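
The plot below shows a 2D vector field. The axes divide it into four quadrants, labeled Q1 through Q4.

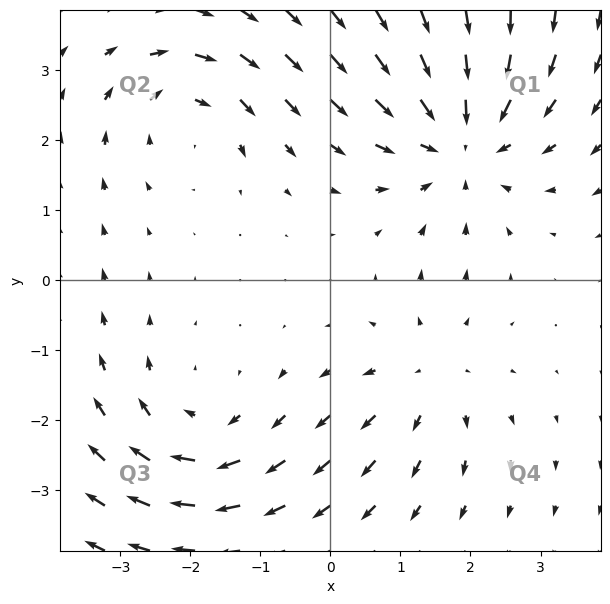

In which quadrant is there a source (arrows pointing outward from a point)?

The source sits at approximately (1.4, -1.4), which lies in quadrant Q4. The divergence there is about +3, positive as expected for a source.

Q4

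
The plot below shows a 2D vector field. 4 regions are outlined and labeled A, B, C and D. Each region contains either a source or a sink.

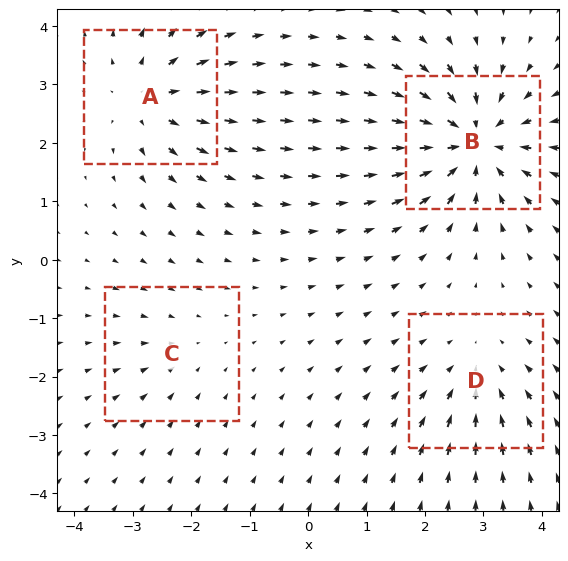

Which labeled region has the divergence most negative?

Divergence at each region's feature centre — A: about +5, B: about -8, C: about -2, D: about -4. Region B is most negative.

B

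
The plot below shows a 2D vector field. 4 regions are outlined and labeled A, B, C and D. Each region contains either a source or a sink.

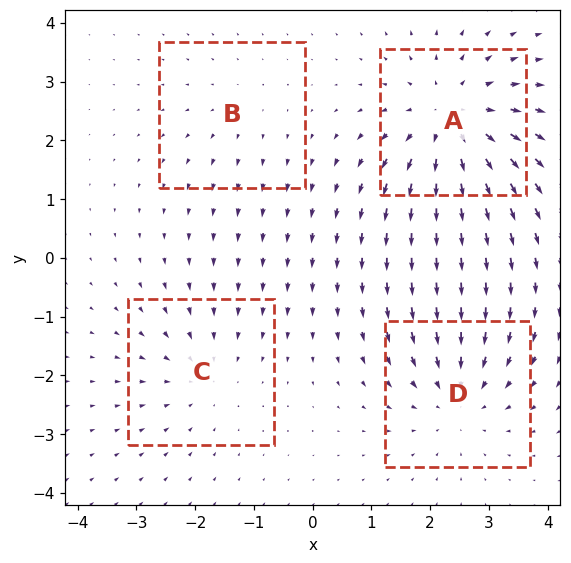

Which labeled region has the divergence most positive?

A

Divergence at each region's feature centre — A: about +6, B: about +2, C: about -3, D: about -4. Region A is most positive.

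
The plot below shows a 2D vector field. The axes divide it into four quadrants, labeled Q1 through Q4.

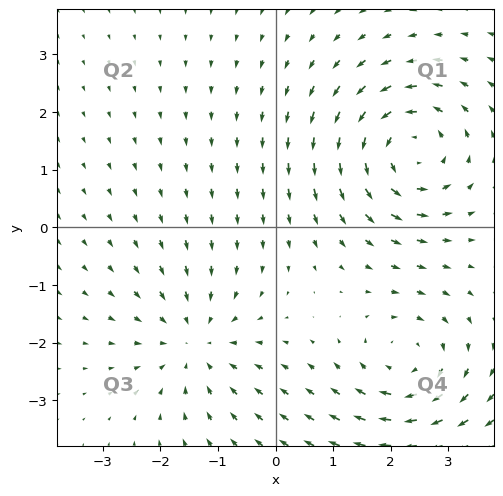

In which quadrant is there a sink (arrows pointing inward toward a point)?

The sink sits at approximately (-1.4, -2.0), which lies in quadrant Q3. The divergence there is about -3, negative as expected for a sink.

Q3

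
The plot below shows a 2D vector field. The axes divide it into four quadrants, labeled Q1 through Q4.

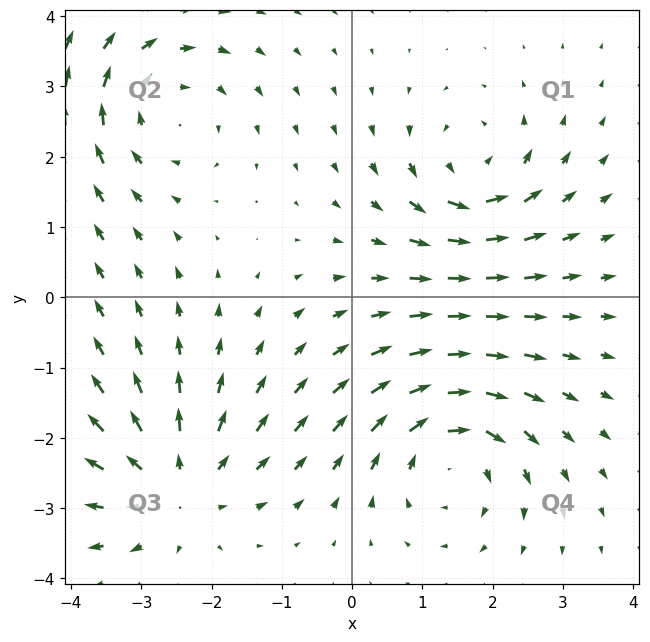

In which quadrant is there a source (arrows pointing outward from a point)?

Q3

The source sits at approximately (-2.5, -2.7), which lies in quadrant Q3. The divergence there is about +5, positive as expected for a source.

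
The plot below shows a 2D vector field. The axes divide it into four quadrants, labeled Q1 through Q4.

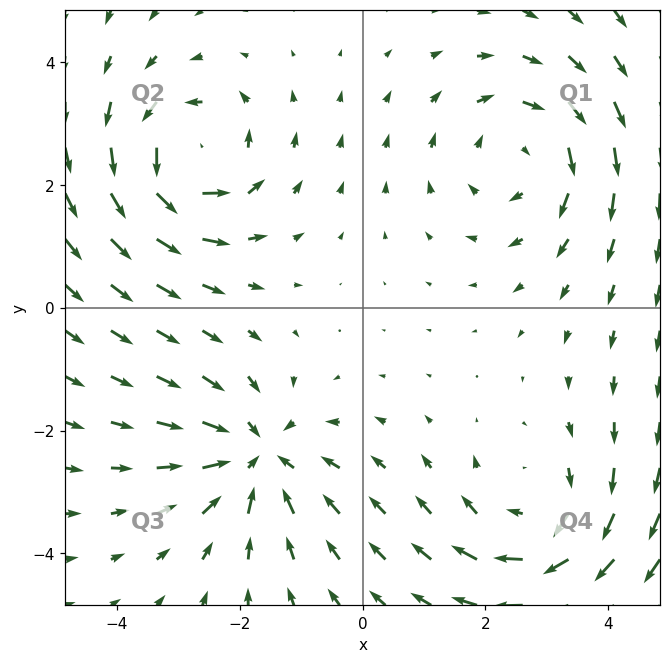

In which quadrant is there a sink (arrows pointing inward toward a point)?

Q3

The sink sits at approximately (-1.7, -2.4), which lies in quadrant Q3. The divergence there is about -4, negative as expected for a sink.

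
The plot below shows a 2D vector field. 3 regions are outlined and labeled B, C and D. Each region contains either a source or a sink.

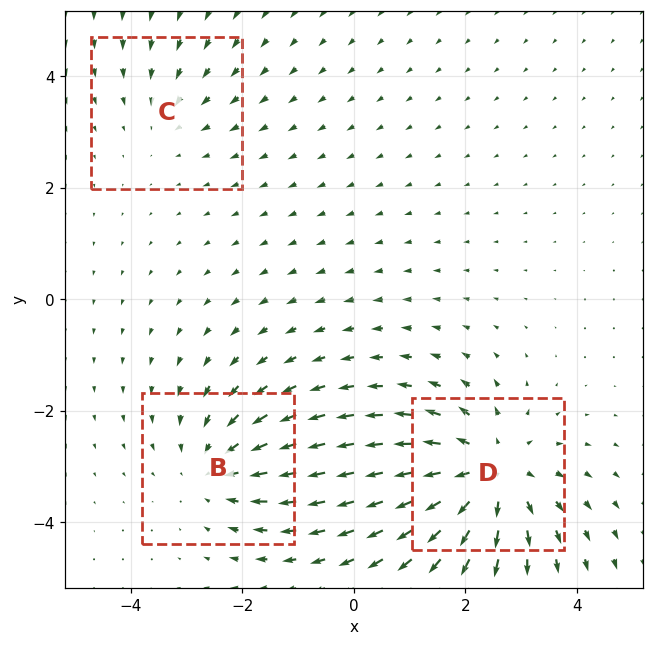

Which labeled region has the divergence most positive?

Divergence at each region's feature centre — B: about -3, C: about -2, D: about +5. Region D is most positive.

D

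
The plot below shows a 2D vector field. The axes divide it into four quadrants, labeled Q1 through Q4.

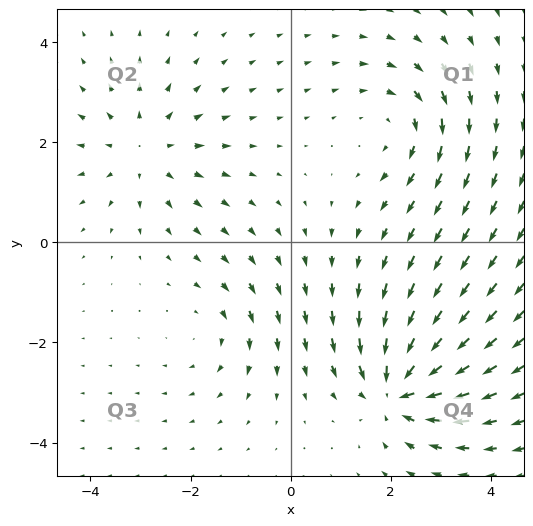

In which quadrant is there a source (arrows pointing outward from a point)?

The source sits at approximately (-2.9, 1.8), which lies in quadrant Q2. The divergence there is about +3, positive as expected for a source.

Q2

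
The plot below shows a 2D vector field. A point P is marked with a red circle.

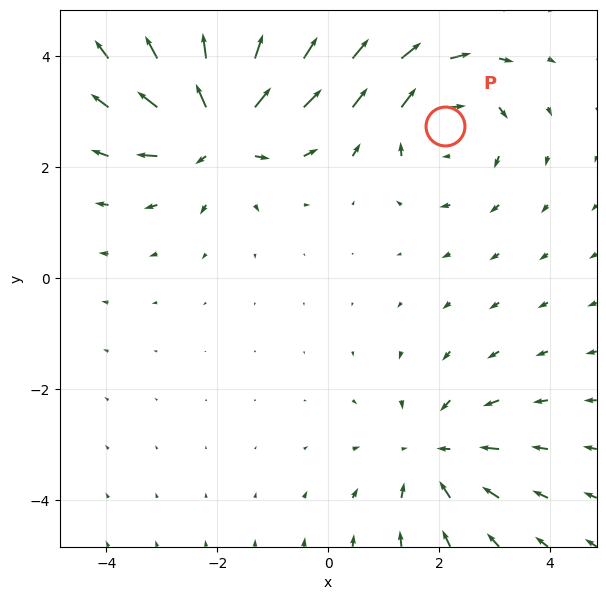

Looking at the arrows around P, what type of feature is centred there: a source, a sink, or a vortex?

At P (2.1, 2.7) the arrows circulate clockwise. Divergence ≈0, curl about -3 — near-zero divergence with nonzero curl is a vortex.

vortex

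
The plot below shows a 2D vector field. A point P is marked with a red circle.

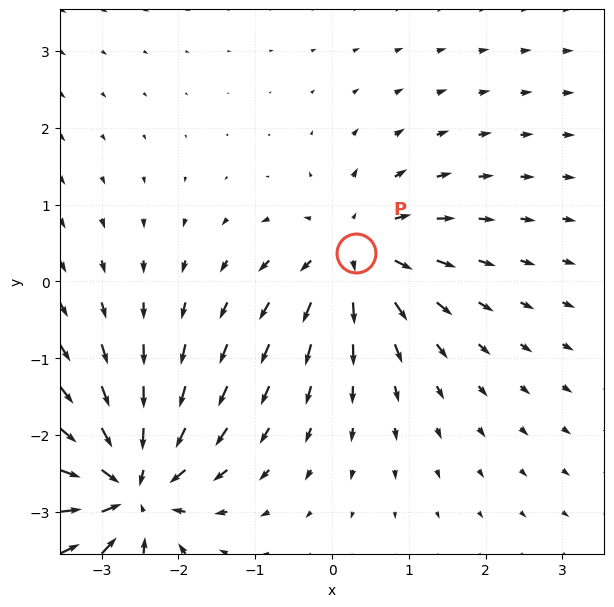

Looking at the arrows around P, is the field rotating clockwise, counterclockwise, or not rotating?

not rotating

Near P at (0.3, 0.4) the arrows show no circulation. The curl there is ≈0.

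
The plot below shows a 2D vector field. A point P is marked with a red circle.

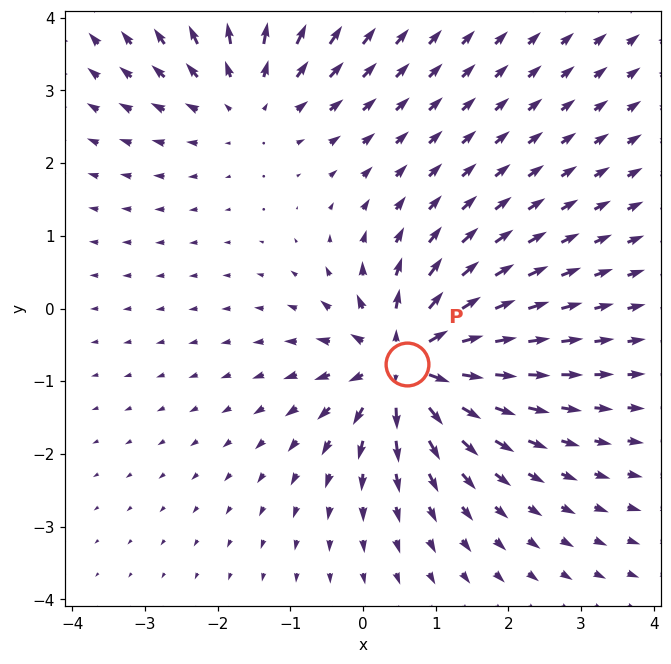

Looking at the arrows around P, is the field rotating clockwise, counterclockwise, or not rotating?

not rotating

Near P at (0.6, -0.8) the arrows show no circulation. The curl there is ≈0.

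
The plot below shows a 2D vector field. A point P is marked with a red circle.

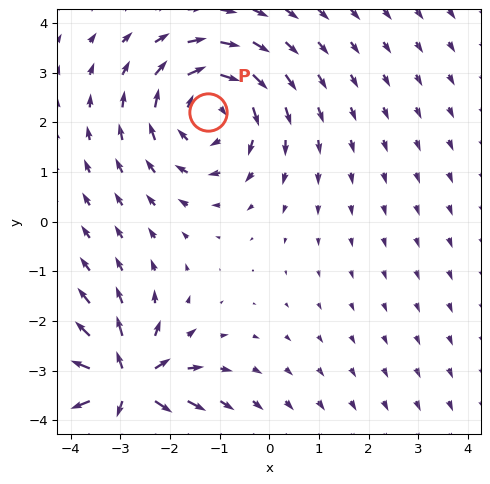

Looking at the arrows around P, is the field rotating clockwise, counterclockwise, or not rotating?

Near P at (-1.2, 2.2) the arrows circulate clockwise. The curl (z-component) there is about -3; negative curl means clockwise rotation.

clockwise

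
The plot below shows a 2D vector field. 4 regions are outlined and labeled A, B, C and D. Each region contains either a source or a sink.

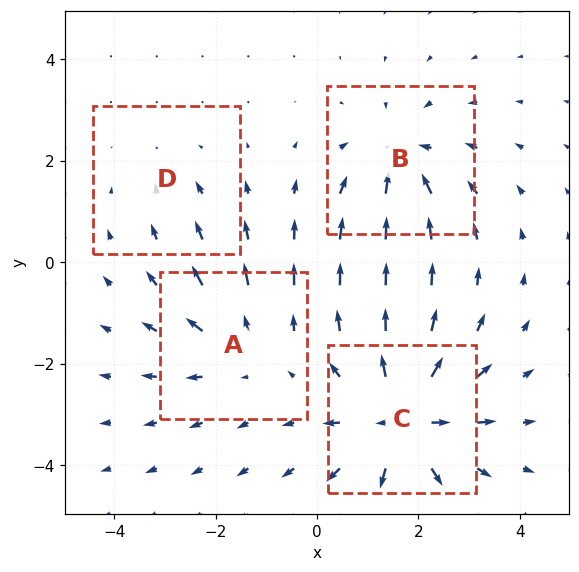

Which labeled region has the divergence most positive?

C

Divergence at each region's feature centre — A: about +3, B: about -4, C: about +6, D: about -2. Region C is most positive.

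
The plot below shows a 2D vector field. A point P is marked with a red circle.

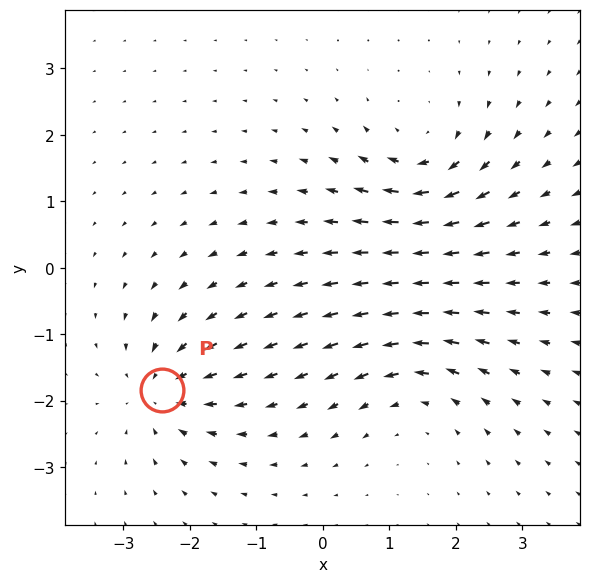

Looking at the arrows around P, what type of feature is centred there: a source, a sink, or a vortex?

At P (-2.4, -1.8) the arrows converge inward. Divergence about -5, curl ≈0 — negative divergence with near-zero curl is a sink.

sink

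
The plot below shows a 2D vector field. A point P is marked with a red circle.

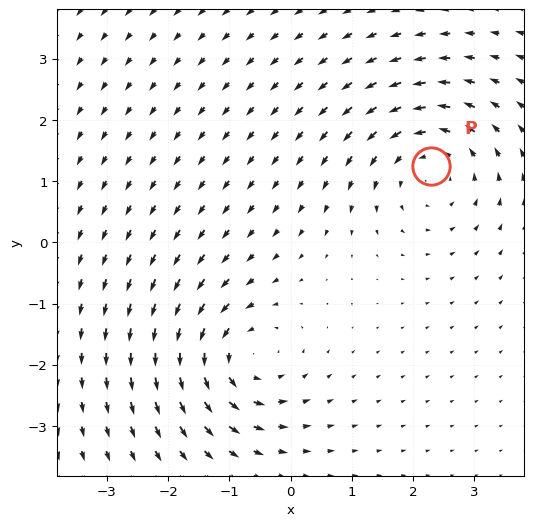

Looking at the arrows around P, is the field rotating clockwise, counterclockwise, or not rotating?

counterclockwise

Near P at (2.3, 1.2) the arrows circulate counterclockwise. The curl (z-component) there is about +5; positive curl means counterclockwise rotation.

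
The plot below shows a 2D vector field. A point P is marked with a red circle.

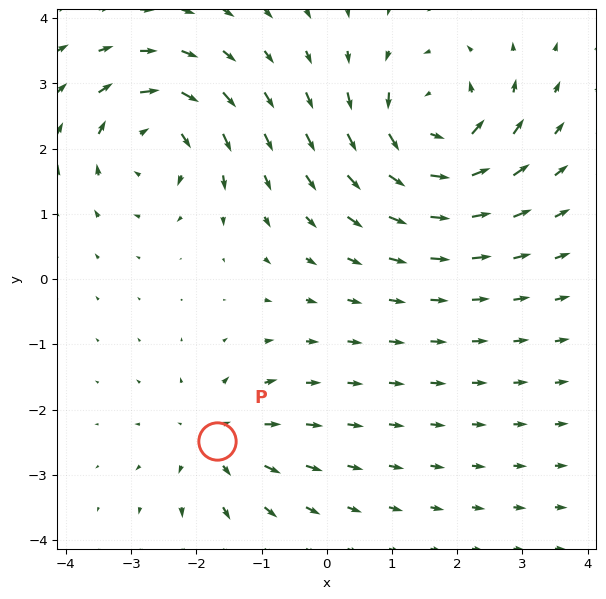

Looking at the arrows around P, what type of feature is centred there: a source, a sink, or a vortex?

At P (-1.7, -2.5) the arrows spread outward. Divergence about +4, curl ≈0 — positive divergence with near-zero curl is a source.

source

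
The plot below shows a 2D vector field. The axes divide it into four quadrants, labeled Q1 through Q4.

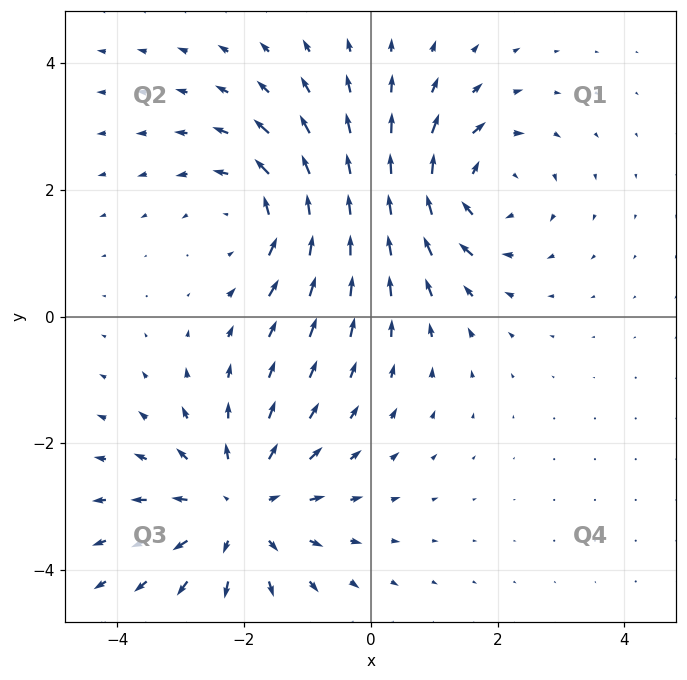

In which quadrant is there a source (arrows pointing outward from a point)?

The source sits at approximately (-2.1, -3.0), which lies in quadrant Q3. The divergence there is about +4, positive as expected for a source.

Q3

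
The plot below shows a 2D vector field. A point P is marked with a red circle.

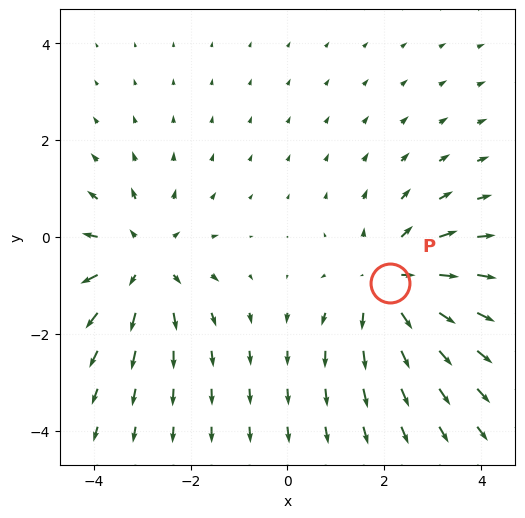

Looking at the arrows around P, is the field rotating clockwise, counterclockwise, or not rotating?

Near P at (2.1, -1.0) the arrows show no circulation. The curl there is ≈0.

not rotating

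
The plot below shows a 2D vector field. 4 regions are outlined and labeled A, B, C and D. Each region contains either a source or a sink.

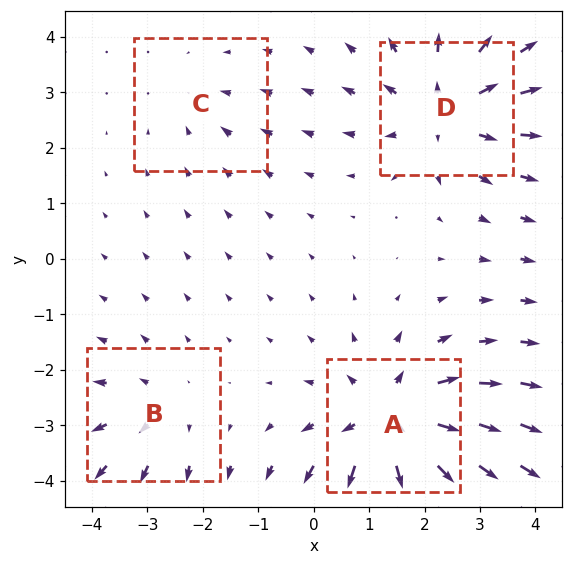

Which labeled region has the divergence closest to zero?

Divergence at each region's feature centre — A: about +6, B: about +3, C: about -2, D: about +5. Region C is closest to zero.

C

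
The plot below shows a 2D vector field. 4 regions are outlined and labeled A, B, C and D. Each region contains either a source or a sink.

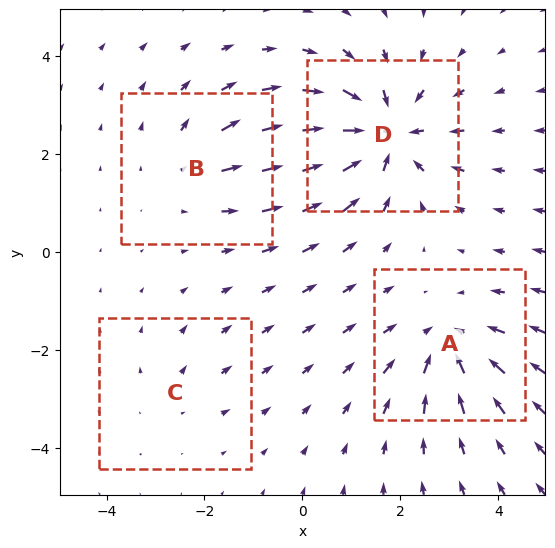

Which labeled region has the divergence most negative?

D

Divergence at each region's feature centre — A: about -4, B: about +3, C: about +2, D: about -6. Region D is most negative.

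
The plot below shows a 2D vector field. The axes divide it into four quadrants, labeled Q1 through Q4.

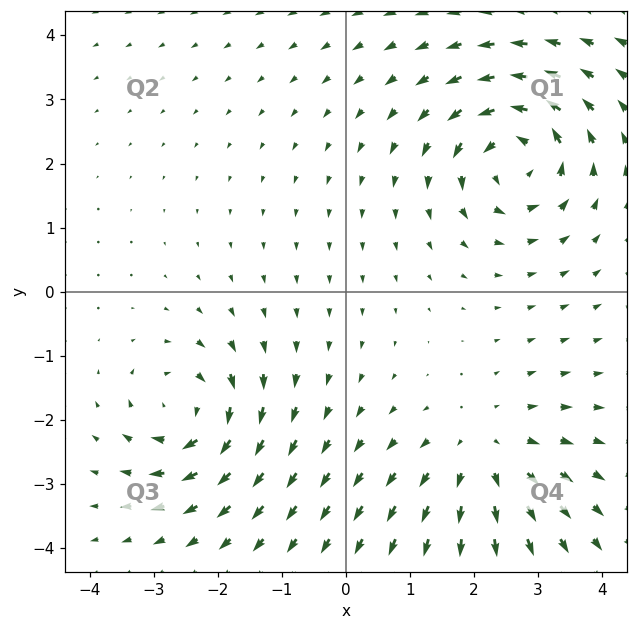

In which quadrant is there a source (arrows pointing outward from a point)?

Q4

The source sits at approximately (2.2, -2.5), which lies in quadrant Q4. The divergence there is about +3, positive as expected for a source.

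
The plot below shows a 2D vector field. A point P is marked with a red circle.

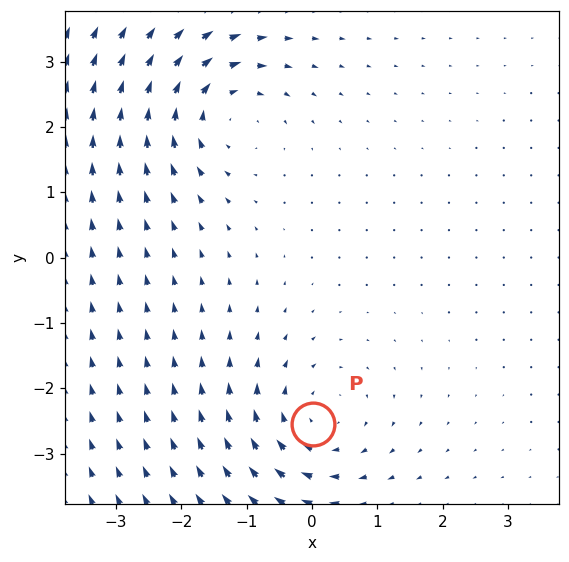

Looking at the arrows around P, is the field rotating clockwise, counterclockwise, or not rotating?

clockwise

Near P at (0.0, -2.6) the arrows circulate clockwise. The curl (z-component) there is about -3; negative curl means clockwise rotation.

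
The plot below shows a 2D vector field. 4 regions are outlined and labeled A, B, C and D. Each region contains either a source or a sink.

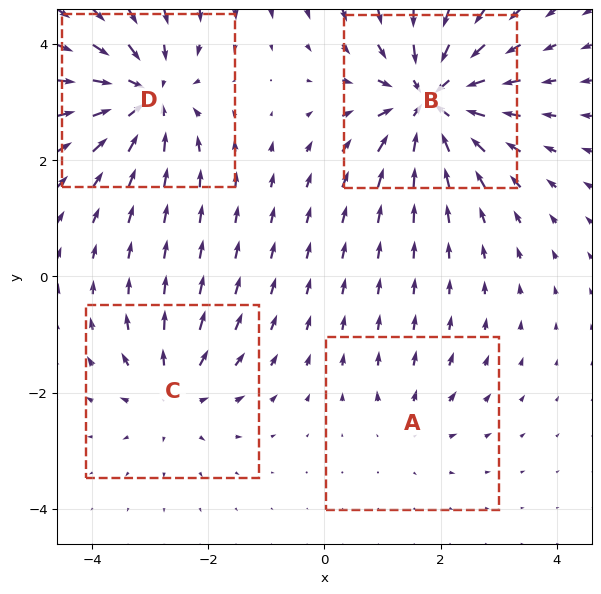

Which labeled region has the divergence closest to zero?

A

Divergence at each region's feature centre — A: about +3, B: about -8, C: about +4, D: about -6. Region A is closest to zero.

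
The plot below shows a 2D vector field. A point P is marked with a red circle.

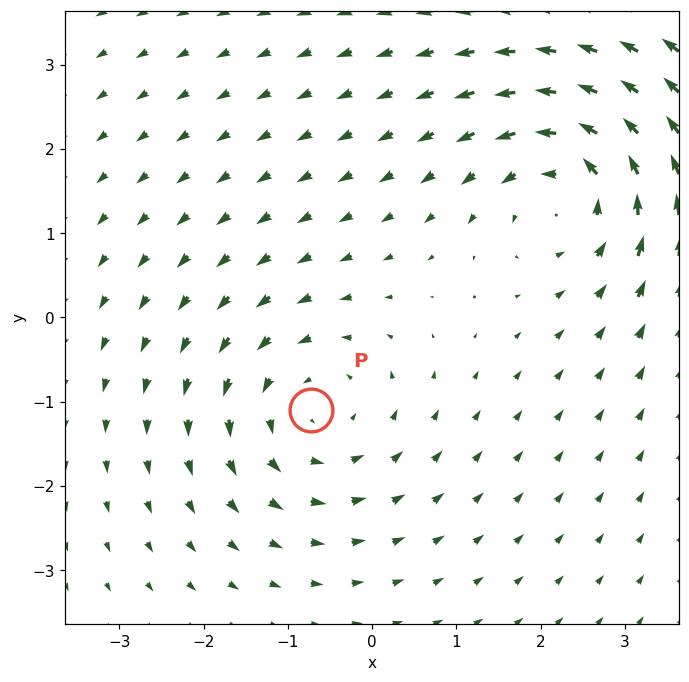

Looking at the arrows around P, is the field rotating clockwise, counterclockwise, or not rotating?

counterclockwise

Near P at (-0.7, -1.1) the arrows circulate counterclockwise. The curl (z-component) there is about +4; positive curl means counterclockwise rotation.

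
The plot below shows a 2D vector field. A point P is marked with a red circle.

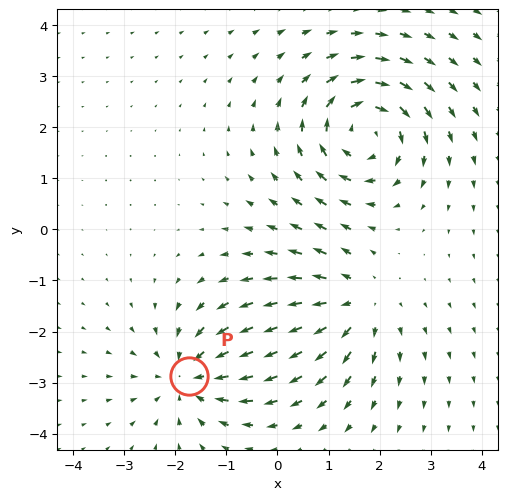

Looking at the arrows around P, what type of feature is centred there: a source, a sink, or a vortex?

sink

At P (-1.7, -2.9) the arrows converge inward. Divergence about -4, curl ≈0 — negative divergence with near-zero curl is a sink.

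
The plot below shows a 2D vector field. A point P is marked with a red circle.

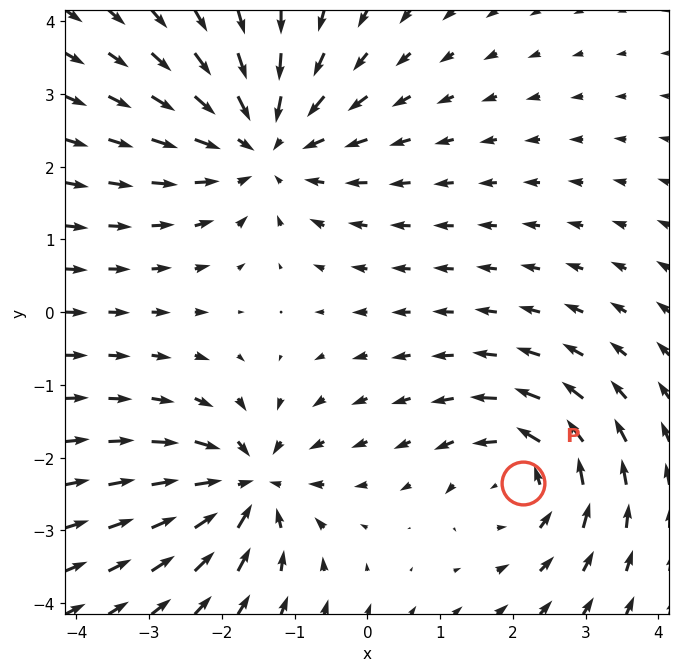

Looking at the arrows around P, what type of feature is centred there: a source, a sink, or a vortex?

At P (2.1, -2.4) the arrows circulate counterclockwise. Divergence ≈0, curl about +3 — near-zero divergence with nonzero curl is a vortex.

vortex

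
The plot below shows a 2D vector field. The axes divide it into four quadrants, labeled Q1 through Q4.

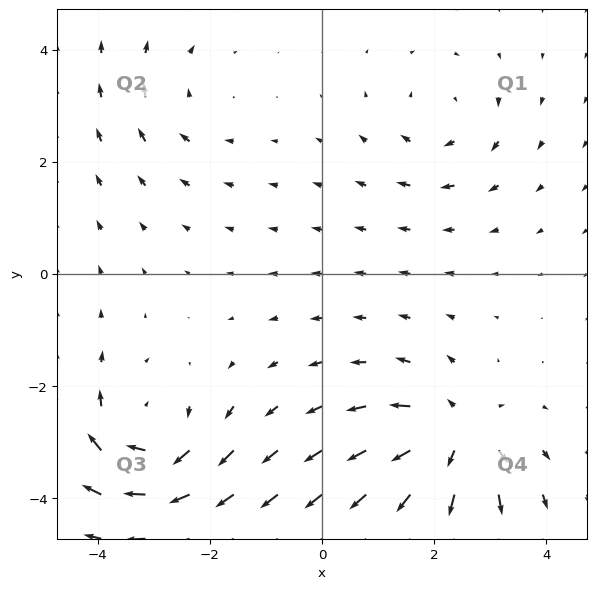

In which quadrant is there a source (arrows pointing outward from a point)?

Q4

The source sits at approximately (2.4, -2.9), which lies in quadrant Q4. The divergence there is about +6, positive as expected for a source.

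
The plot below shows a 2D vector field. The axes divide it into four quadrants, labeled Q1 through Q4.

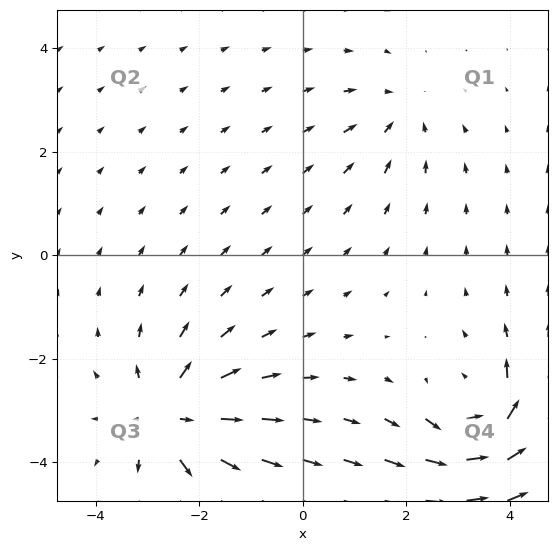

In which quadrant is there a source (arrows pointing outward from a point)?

Q3

The source sits at approximately (-2.5, -3.1), which lies in quadrant Q3. The divergence there is about +5, positive as expected for a source.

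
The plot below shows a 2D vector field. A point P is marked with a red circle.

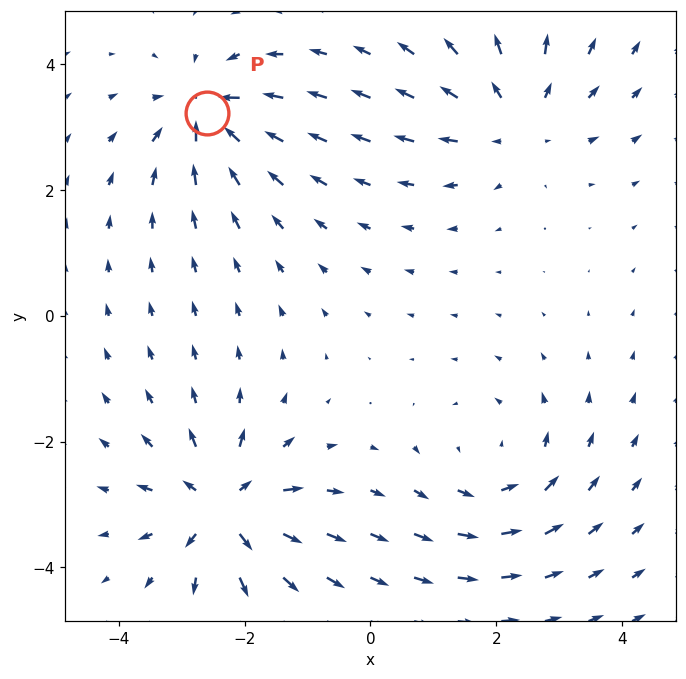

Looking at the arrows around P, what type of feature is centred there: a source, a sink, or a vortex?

sink

At P (-2.6, 3.2) the arrows converge inward. Divergence about -6, curl ≈0 — negative divergence with near-zero curl is a sink.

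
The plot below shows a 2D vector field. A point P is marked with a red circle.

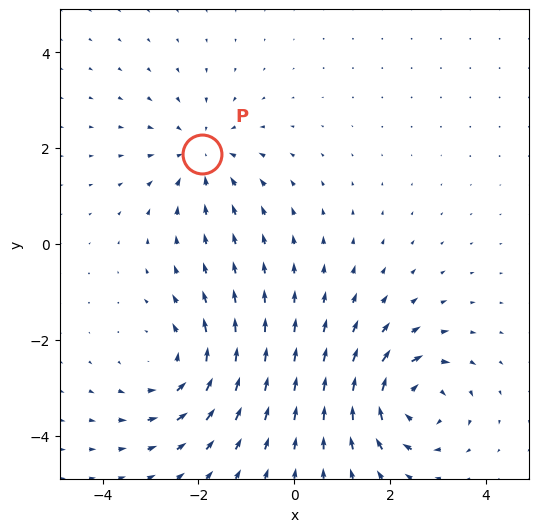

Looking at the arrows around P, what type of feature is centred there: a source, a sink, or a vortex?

At P (-1.9, 1.9) the arrows converge inward. Divergence about -3, curl ≈0 — negative divergence with near-zero curl is a sink.

sink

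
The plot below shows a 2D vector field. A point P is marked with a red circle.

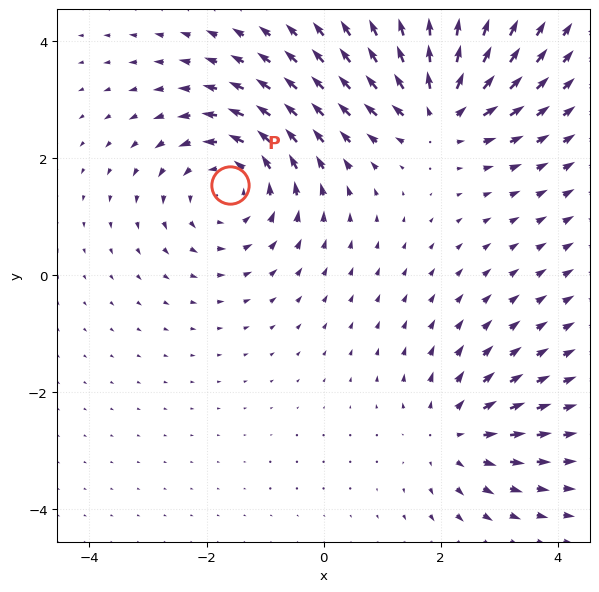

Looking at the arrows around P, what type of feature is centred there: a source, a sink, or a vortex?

vortex

At P (-1.6, 1.5) the arrows circulate counterclockwise. Divergence ≈0, curl about +3 — near-zero divergence with nonzero curl is a vortex.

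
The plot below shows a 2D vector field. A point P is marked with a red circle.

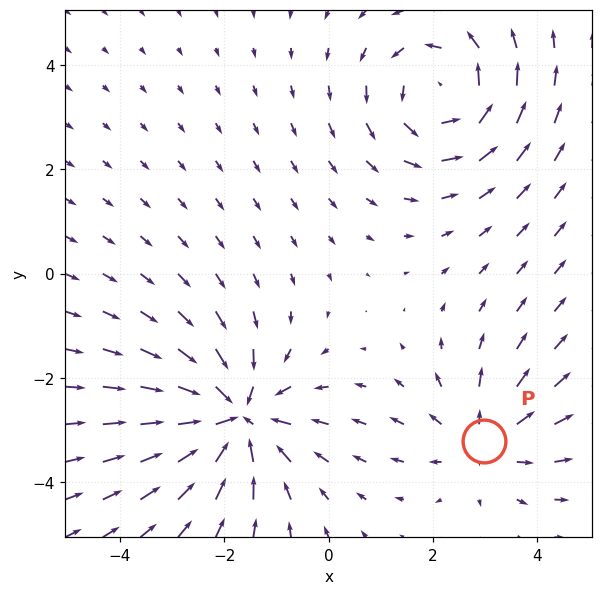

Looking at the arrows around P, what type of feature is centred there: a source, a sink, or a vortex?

At P (3.0, -3.2) the arrows spread outward. Divergence about +3, curl ≈0 — positive divergence with near-zero curl is a source.

source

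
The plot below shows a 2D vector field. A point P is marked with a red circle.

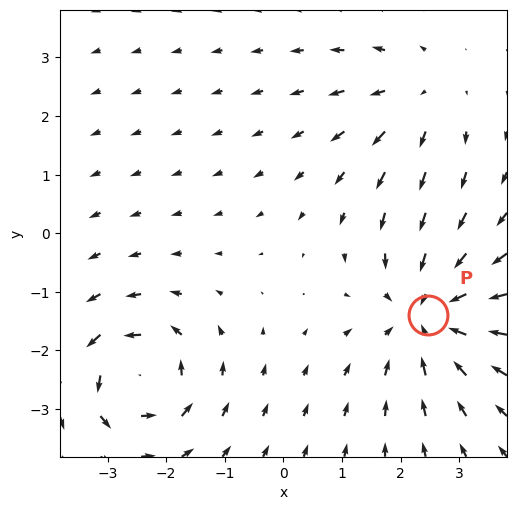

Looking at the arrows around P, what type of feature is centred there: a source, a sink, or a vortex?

sink

At P (2.5, -1.4) the arrows converge inward. Divergence about -4, curl ≈0 — negative divergence with near-zero curl is a sink.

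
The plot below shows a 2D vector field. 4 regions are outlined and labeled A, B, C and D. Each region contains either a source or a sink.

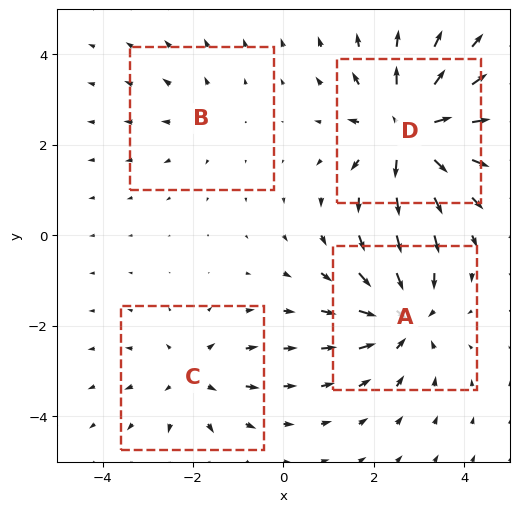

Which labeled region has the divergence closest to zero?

B

Divergence at each region's feature centre — A: about -5, B: about +2, C: about +3, D: about +7. Region B is closest to zero.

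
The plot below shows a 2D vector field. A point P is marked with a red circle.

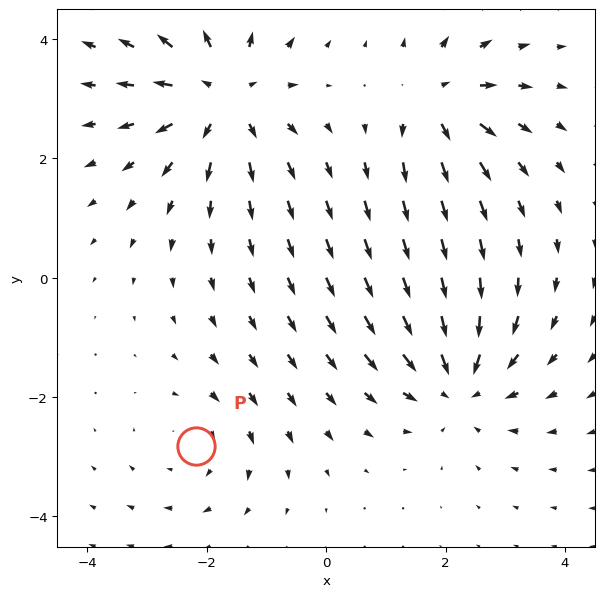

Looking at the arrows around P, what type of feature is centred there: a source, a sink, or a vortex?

At P (-2.2, -2.8) the arrows circulate clockwise. Divergence ≈0, curl about -2 — near-zero divergence with nonzero curl is a vortex.

vortex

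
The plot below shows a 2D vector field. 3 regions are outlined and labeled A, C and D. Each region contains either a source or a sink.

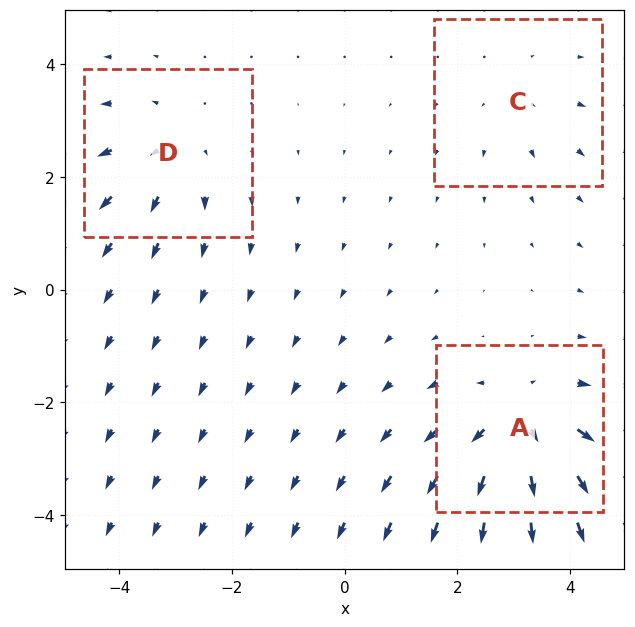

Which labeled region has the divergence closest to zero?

Divergence at each region's feature centre — A: about +5, C: about +2, D: about +3. Region C is closest to zero.

C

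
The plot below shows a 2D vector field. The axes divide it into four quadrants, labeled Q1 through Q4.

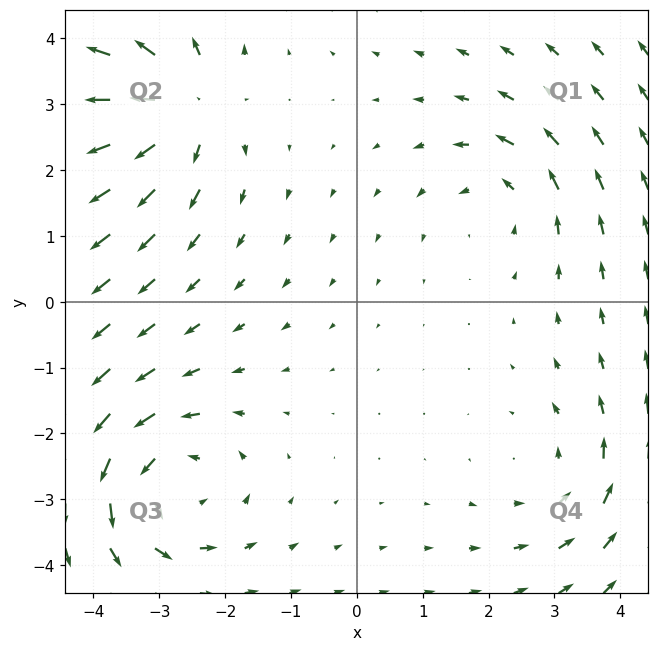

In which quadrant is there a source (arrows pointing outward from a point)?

Q2

The source sits at approximately (-2.6, 3.0), which lies in quadrant Q2. The divergence there is about +5, positive as expected for a source.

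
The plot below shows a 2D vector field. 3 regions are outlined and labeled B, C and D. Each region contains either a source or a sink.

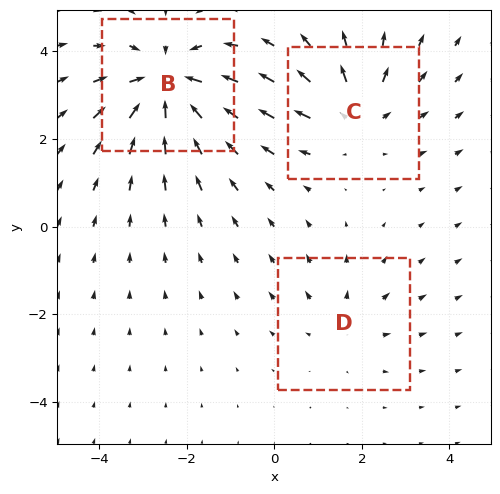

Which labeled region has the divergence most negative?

B

Divergence at each region's feature centre — B: about -5, C: about +3, D: about +2. Region B is most negative.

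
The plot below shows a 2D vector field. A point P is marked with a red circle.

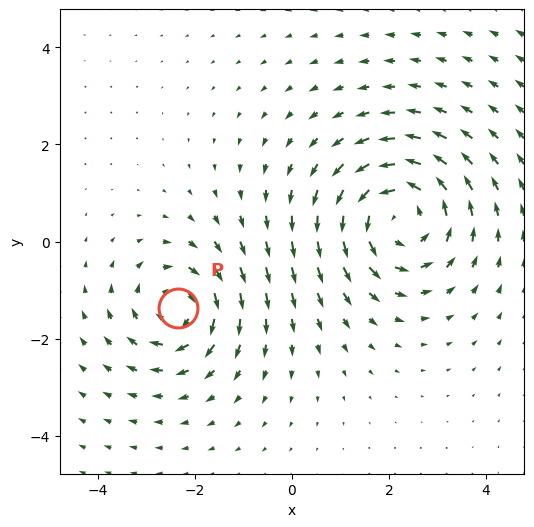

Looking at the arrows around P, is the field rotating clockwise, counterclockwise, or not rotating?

clockwise

Near P at (-2.3, -1.4) the arrows circulate clockwise. The curl (z-component) there is about -3; negative curl means clockwise rotation.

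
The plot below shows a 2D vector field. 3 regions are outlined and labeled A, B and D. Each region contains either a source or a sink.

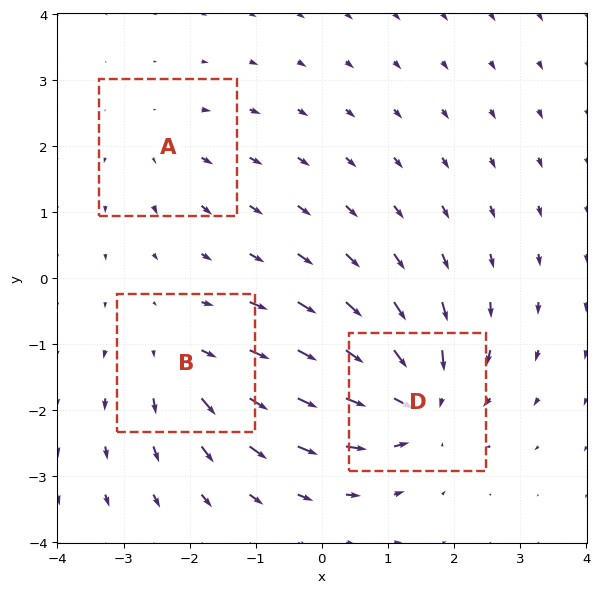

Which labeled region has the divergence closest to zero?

A

Divergence at each region's feature centre — A: about +2, B: about +4, D: about -6. Region A is closest to zero.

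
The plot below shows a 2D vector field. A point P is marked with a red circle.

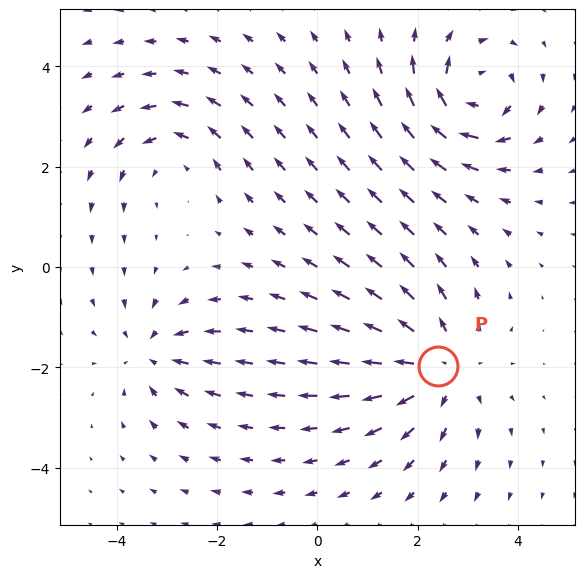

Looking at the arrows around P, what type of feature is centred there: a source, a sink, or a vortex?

At P (2.4, -2.0) the arrows spread outward. Divergence about +4, curl ≈0 — positive divergence with near-zero curl is a source.

source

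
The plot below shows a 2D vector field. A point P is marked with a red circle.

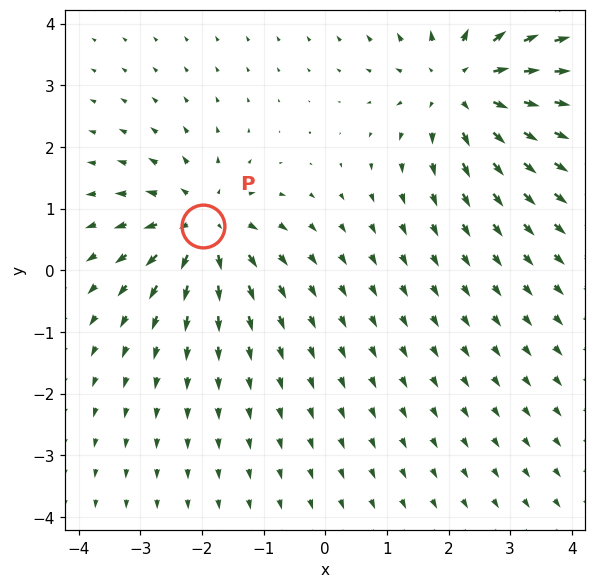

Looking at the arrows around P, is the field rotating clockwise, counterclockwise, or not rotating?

not rotating

Near P at (-2.0, 0.7) the arrows show no circulation. The curl there is ≈0.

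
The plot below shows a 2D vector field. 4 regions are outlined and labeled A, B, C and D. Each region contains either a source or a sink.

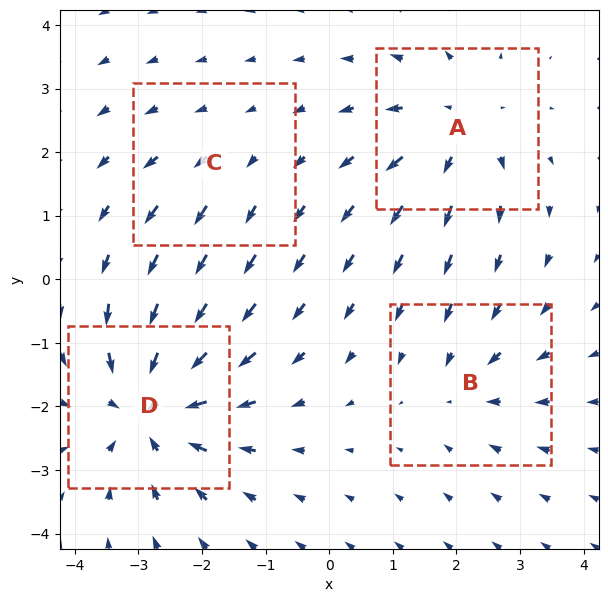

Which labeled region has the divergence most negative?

D

Divergence at each region's feature centre — A: about +4, B: about -3, C: about +2, D: about -6. Region D is most negative.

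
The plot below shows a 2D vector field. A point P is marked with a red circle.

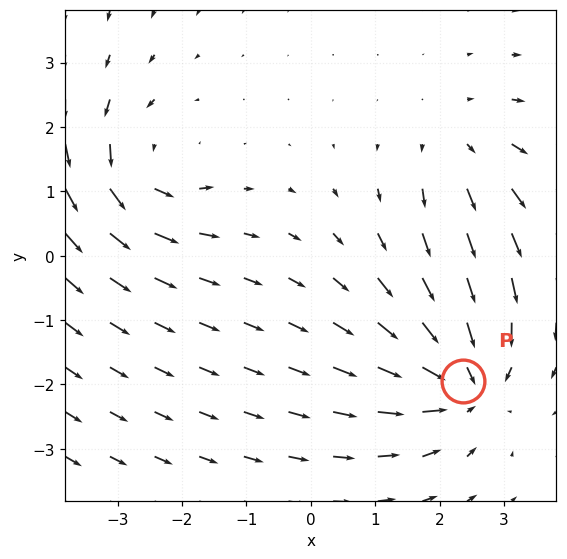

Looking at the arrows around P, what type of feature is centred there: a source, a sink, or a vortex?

sink

At P (2.4, -1.9) the arrows converge inward. Divergence about -5, curl ≈0 — negative divergence with near-zero curl is a sink.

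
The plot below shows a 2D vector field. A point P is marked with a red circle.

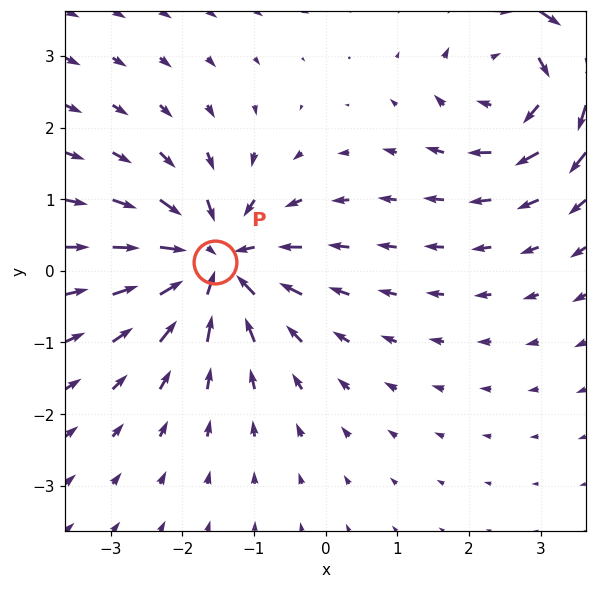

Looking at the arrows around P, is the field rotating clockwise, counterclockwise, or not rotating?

not rotating

Near P at (-1.5, 0.1) the arrows show no circulation. The curl there is ≈0.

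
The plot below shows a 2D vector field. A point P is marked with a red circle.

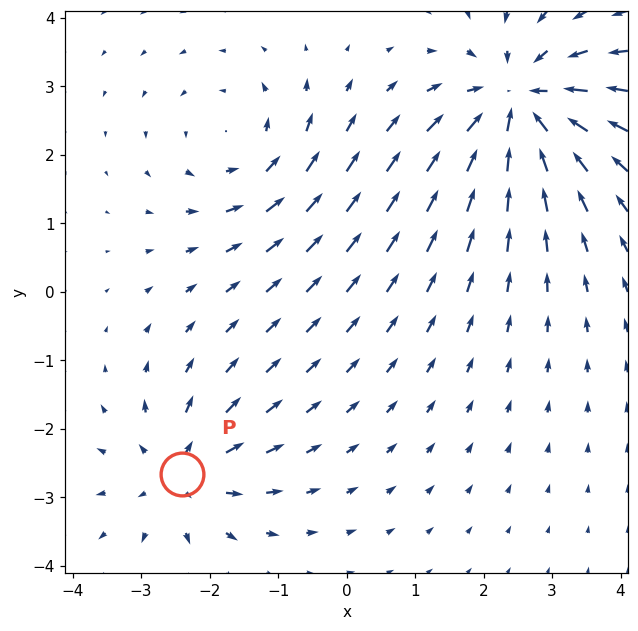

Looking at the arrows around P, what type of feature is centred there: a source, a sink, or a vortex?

source

At P (-2.4, -2.7) the arrows spread outward. Divergence about +3, curl ≈0 — positive divergence with near-zero curl is a source.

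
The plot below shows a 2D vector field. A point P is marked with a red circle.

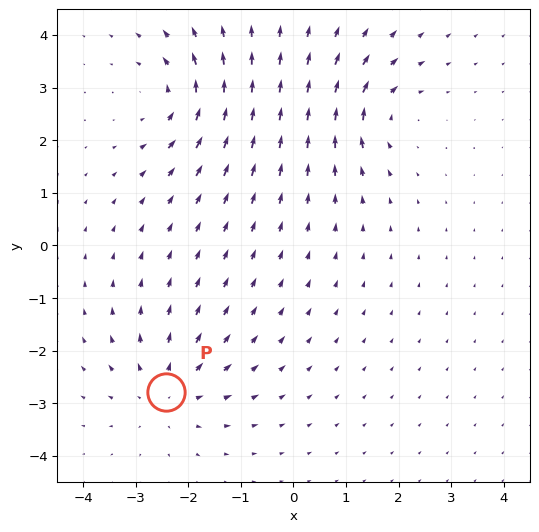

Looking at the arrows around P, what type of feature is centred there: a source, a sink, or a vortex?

At P (-2.4, -2.8) the arrows spread outward. Divergence about +3, curl ≈0 — positive divergence with near-zero curl is a source.

source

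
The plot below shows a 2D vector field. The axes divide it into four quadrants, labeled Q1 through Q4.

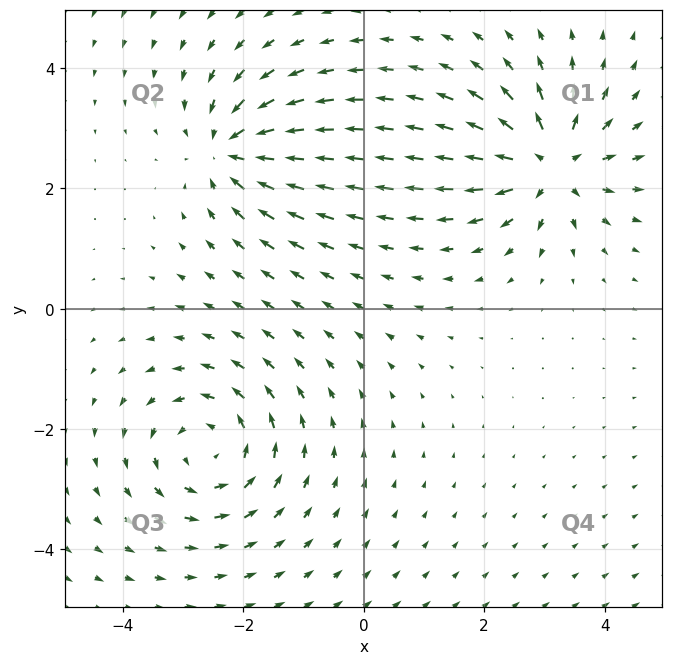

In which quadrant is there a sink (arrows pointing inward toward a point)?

Q2

The sink sits at approximately (-2.2, 2.6), which lies in quadrant Q2. The divergence there is about -5, negative as expected for a sink.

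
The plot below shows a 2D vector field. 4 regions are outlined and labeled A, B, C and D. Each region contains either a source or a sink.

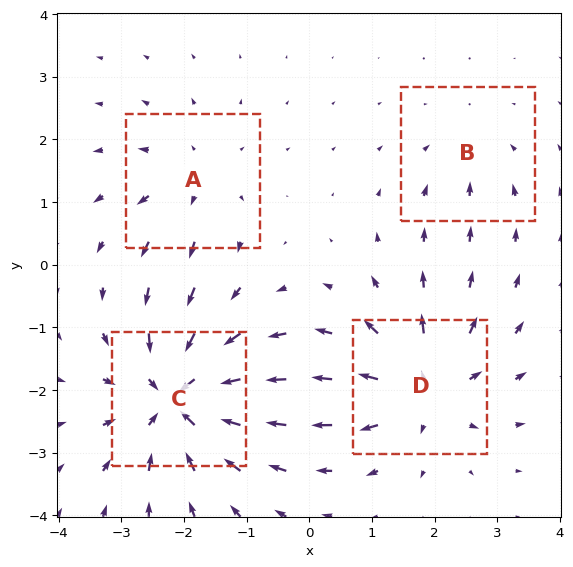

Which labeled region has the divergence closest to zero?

Divergence at each region's feature centre — A: about +3, B: about -2, C: about -7, D: about +6. Region B is closest to zero.

B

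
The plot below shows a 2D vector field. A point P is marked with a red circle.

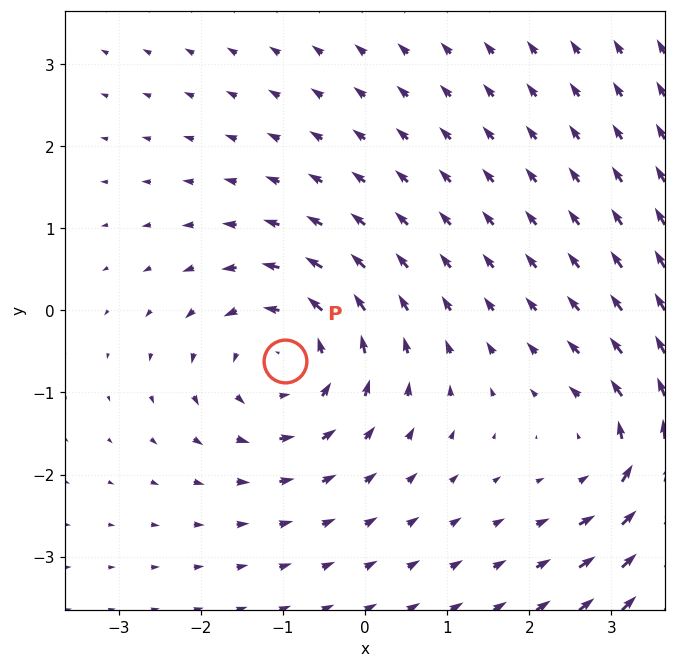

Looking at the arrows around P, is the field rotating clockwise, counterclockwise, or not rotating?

Near P at (-1.0, -0.6) the arrows circulate counterclockwise. The curl (z-component) there is about +4; positive curl means counterclockwise rotation.

counterclockwise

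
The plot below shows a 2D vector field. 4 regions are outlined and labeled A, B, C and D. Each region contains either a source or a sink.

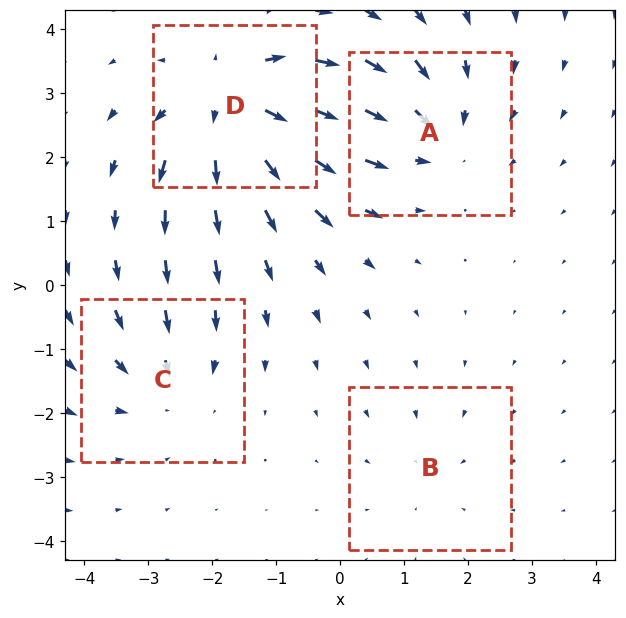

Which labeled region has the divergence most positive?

D

Divergence at each region's feature centre — A: about -4, B: about -2, C: about -3, D: about +6. Region D is most positive.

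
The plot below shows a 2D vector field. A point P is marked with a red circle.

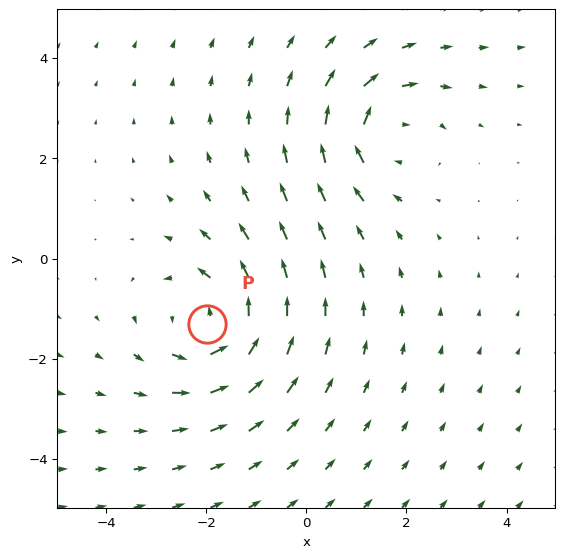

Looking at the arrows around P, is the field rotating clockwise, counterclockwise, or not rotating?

counterclockwise

Near P at (-2.0, -1.3) the arrows circulate counterclockwise. The curl (z-component) there is about +4; positive curl means counterclockwise rotation.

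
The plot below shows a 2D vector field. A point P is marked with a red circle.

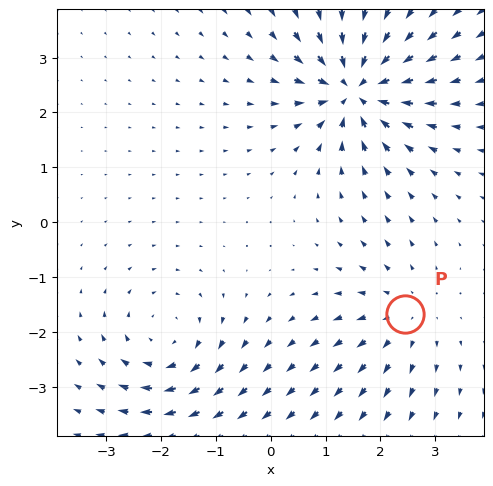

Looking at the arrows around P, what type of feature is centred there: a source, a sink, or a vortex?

At P (2.4, -1.7) the arrows spread outward. Divergence about +3, curl ≈0 — positive divergence with near-zero curl is a source.

source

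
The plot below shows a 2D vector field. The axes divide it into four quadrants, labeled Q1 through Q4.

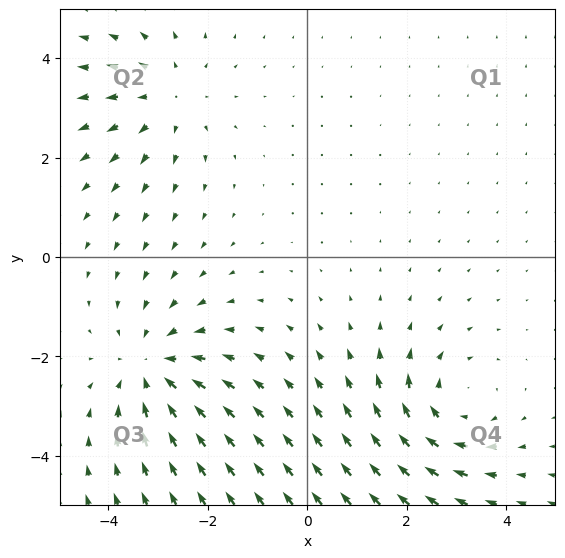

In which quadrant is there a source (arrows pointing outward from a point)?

Q2

The source sits at approximately (-2.8, 3.2), which lies in quadrant Q2. The divergence there is about +3, positive as expected for a source.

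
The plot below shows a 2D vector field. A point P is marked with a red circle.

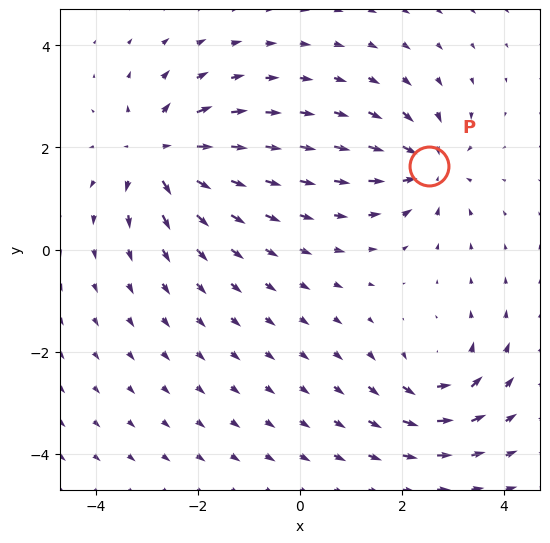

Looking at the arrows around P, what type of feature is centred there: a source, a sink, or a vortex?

At P (2.5, 1.6) the arrows converge inward. Divergence about -5, curl ≈0 — negative divergence with near-zero curl is a sink.

sink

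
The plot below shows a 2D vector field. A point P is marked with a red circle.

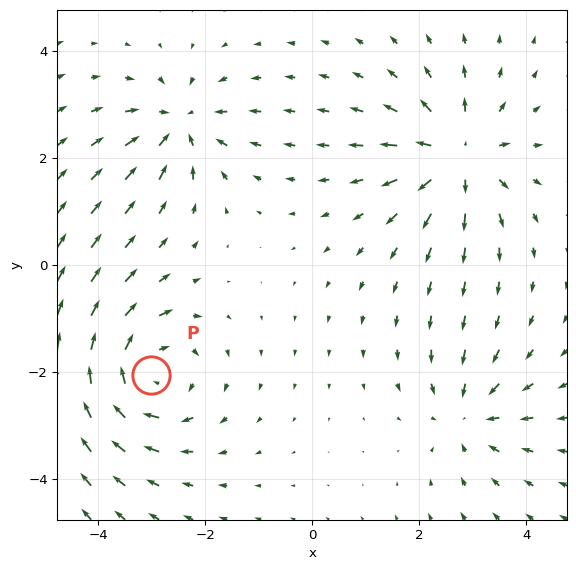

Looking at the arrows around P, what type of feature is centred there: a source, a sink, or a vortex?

At P (-3.0, -2.1) the arrows circulate clockwise. Divergence ≈0, curl about -5 — near-zero divergence with nonzero curl is a vortex.

vortex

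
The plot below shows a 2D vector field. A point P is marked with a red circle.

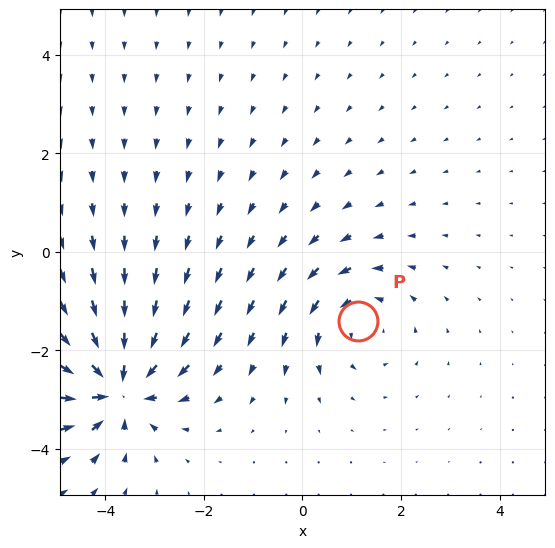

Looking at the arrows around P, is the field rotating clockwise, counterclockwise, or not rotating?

counterclockwise

Near P at (1.1, -1.4) the arrows circulate counterclockwise. The curl (z-component) there is about +3; positive curl means counterclockwise rotation.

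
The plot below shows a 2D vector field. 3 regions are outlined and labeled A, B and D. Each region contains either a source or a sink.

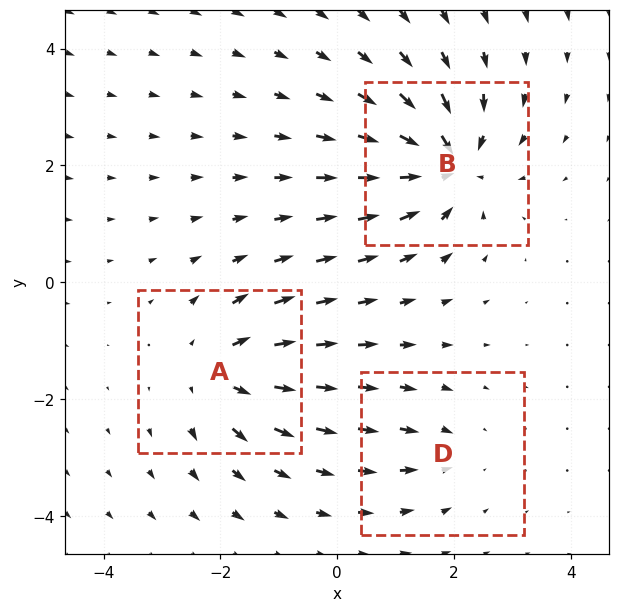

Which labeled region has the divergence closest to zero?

Divergence at each region's feature centre — A: about +4, B: about -6, D: about -2. Region D is closest to zero.

D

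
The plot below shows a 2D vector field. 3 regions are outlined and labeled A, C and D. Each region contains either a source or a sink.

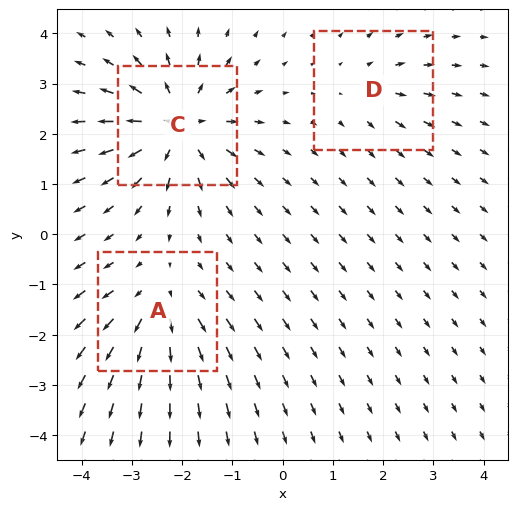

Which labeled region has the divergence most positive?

Divergence at each region's feature centre — A: about +3, C: about +5, D: about +2. Region C is most positive.

C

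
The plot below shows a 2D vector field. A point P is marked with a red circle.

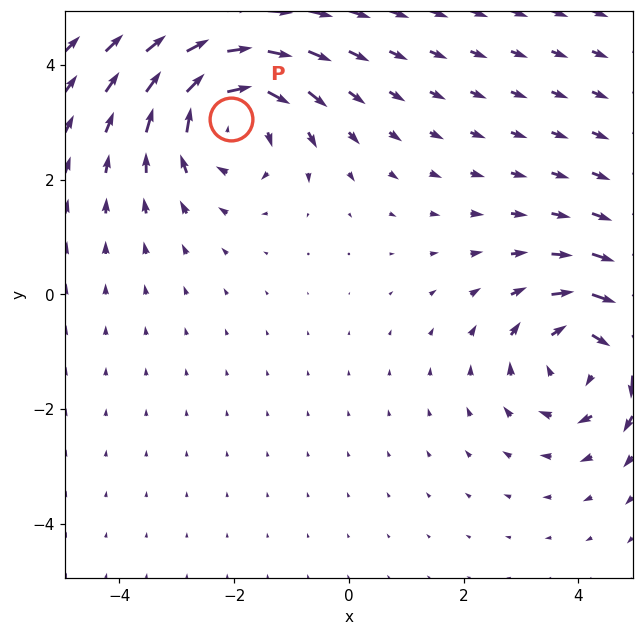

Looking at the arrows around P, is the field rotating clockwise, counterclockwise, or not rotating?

clockwise

Near P at (-2.1, 3.1) the arrows circulate clockwise. The curl (z-component) there is about -3; negative curl means clockwise rotation.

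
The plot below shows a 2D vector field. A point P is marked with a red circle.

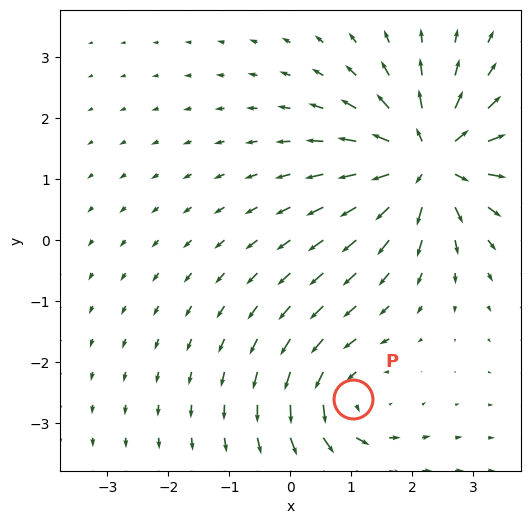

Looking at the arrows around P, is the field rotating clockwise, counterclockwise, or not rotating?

Near P at (1.0, -2.6) the arrows circulate counterclockwise. The curl (z-component) there is about +3; positive curl means counterclockwise rotation.

counterclockwise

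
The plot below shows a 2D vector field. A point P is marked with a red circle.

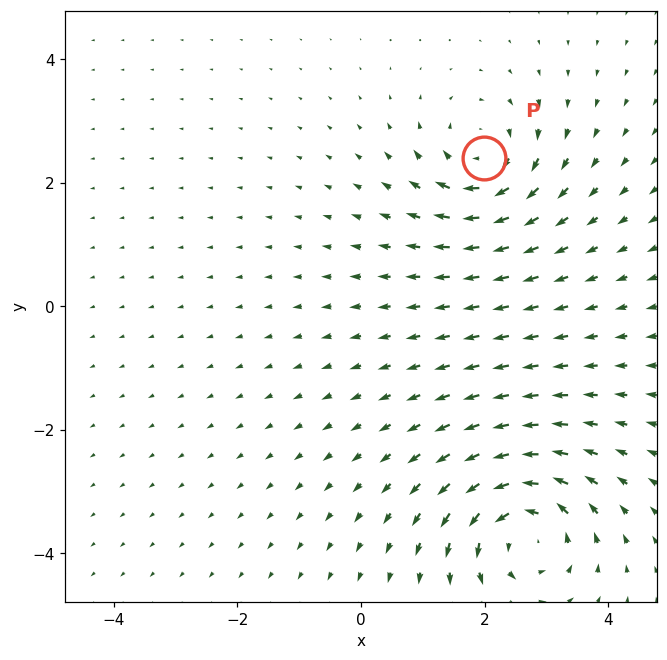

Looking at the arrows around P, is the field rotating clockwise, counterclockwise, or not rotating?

clockwise

Near P at (2.0, 2.4) the arrows circulate clockwise. The curl (z-component) there is about -5; negative curl means clockwise rotation.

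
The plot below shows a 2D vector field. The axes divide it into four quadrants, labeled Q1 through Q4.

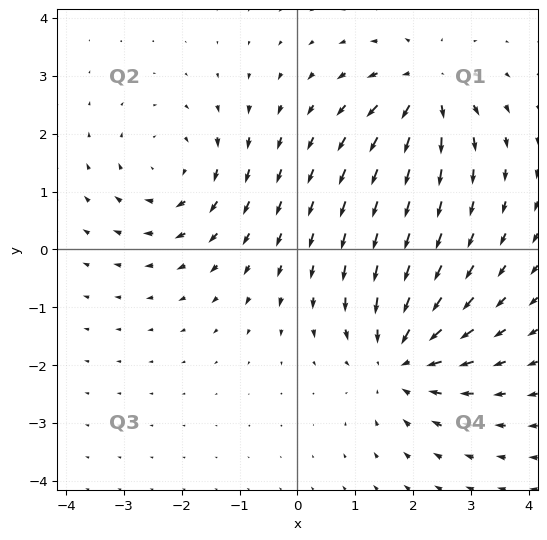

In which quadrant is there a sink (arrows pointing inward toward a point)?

Q4

The sink sits at approximately (1.8, -1.9), which lies in quadrant Q4. The divergence there is about -4, negative as expected for a sink.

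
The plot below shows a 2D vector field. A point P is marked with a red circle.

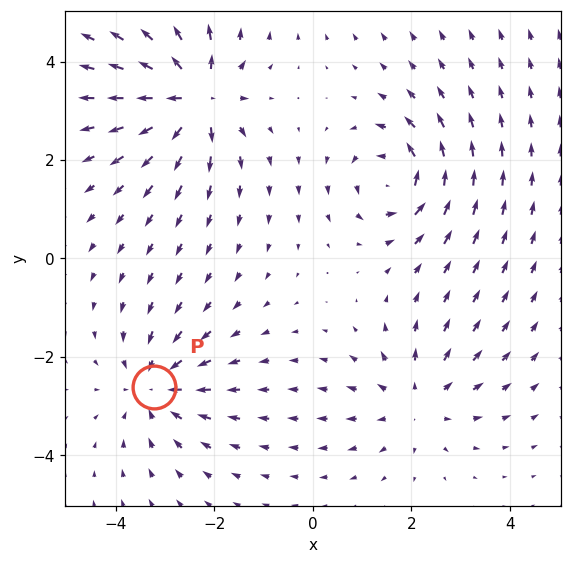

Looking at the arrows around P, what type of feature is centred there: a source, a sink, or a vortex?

At P (-3.2, -2.6) the arrows converge inward. Divergence about -4, curl ≈0 — negative divergence with near-zero curl is a sink.

sink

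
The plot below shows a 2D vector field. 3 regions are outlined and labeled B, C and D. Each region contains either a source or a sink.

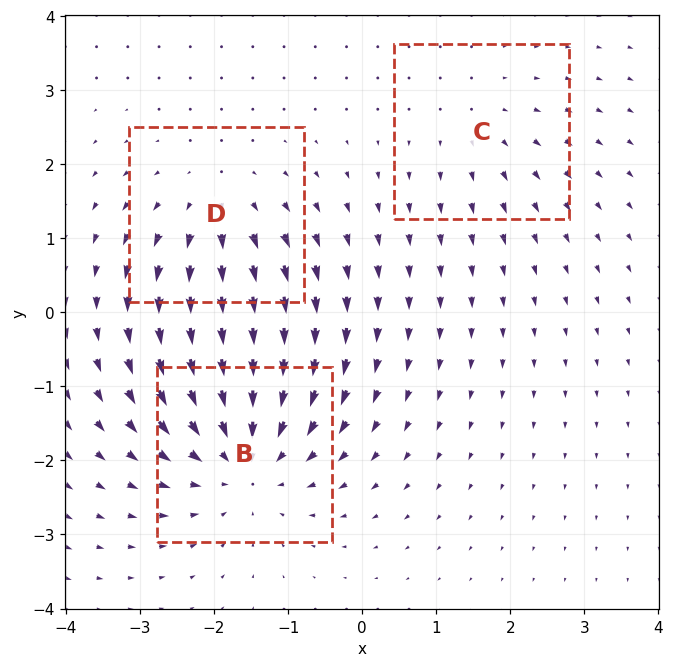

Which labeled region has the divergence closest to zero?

C

Divergence at each region's feature centre — B: about -4, C: about +2, D: about +3. Region C is closest to zero.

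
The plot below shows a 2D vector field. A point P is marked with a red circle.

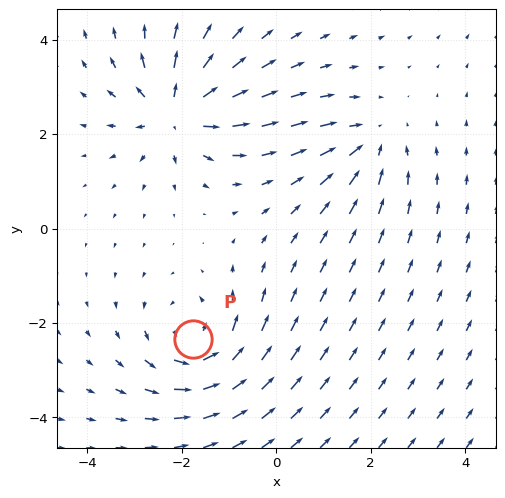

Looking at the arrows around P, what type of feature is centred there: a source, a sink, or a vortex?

vortex

At P (-1.8, -2.3) the arrows circulate counterclockwise. Divergence ≈0, curl about +5 — near-zero divergence with nonzero curl is a vortex.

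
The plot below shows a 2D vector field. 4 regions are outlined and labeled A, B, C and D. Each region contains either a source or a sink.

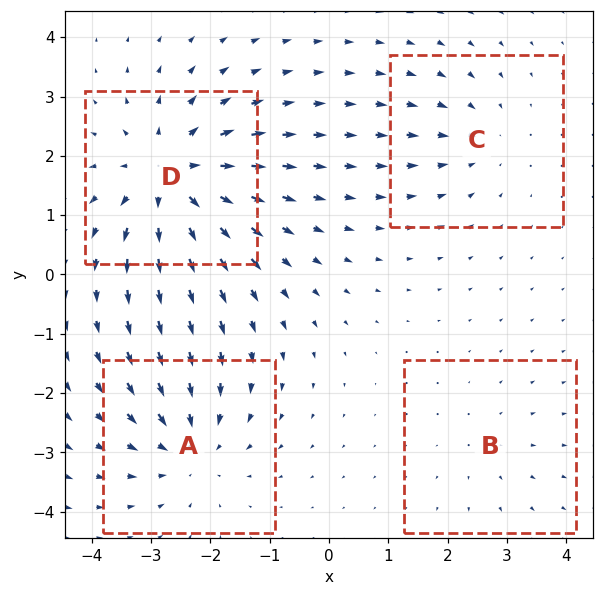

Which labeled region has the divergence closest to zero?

Divergence at each region's feature centre — A: about -4, B: about +2, C: about -3, D: about +6. Region B is closest to zero.

B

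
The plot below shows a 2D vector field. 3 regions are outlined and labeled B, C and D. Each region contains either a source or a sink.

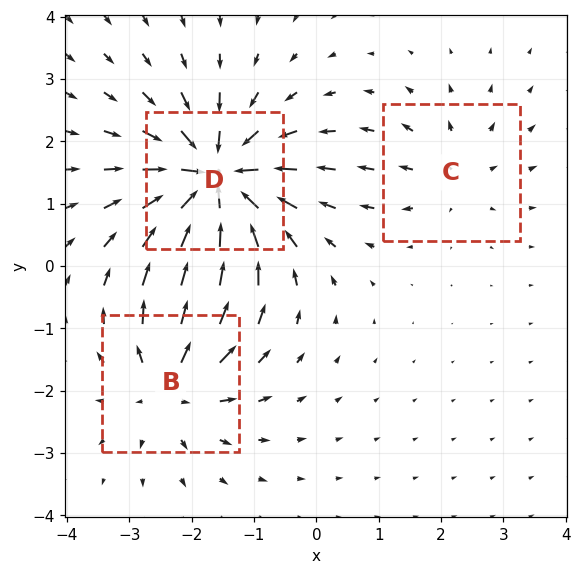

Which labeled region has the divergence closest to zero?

C

Divergence at each region's feature centre — B: about +4, C: about +2, D: about -6. Region C is closest to zero.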